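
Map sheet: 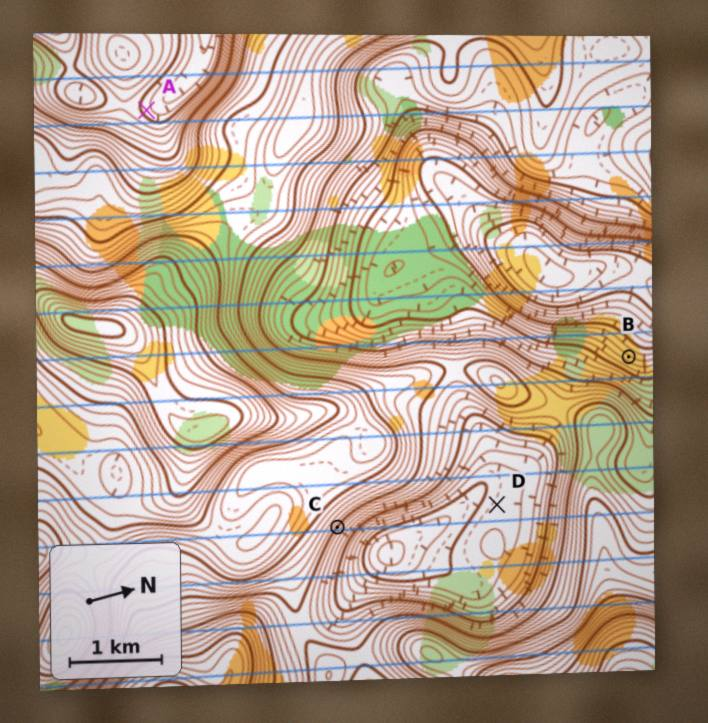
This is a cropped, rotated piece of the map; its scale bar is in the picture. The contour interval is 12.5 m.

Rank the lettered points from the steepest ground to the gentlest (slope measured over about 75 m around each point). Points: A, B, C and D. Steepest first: C B A D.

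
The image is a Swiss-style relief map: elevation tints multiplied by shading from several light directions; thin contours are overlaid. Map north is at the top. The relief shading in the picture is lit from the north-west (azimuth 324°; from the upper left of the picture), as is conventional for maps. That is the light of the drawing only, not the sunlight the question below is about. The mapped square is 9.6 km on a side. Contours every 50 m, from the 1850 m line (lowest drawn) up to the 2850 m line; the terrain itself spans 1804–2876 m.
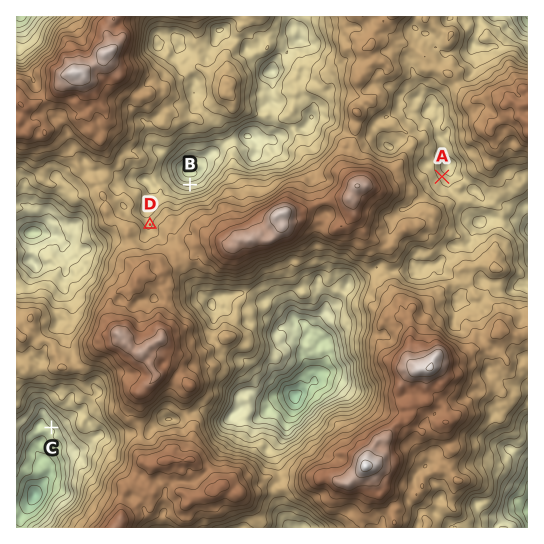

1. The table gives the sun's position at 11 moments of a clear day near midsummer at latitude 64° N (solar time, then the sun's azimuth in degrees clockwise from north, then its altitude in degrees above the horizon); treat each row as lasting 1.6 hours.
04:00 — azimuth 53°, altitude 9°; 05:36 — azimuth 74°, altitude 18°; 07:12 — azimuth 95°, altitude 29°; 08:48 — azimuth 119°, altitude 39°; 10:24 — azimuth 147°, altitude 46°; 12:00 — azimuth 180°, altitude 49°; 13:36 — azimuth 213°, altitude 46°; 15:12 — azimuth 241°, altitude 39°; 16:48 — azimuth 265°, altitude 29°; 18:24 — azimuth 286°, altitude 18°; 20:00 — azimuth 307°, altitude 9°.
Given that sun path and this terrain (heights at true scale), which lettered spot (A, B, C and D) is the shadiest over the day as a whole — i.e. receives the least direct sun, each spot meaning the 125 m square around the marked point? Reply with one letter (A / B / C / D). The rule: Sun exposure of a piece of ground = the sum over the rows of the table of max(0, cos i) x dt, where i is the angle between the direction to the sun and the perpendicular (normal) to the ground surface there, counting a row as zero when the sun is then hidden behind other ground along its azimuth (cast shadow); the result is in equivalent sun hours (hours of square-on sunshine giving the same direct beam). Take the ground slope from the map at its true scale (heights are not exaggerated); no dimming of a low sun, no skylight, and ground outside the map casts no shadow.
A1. B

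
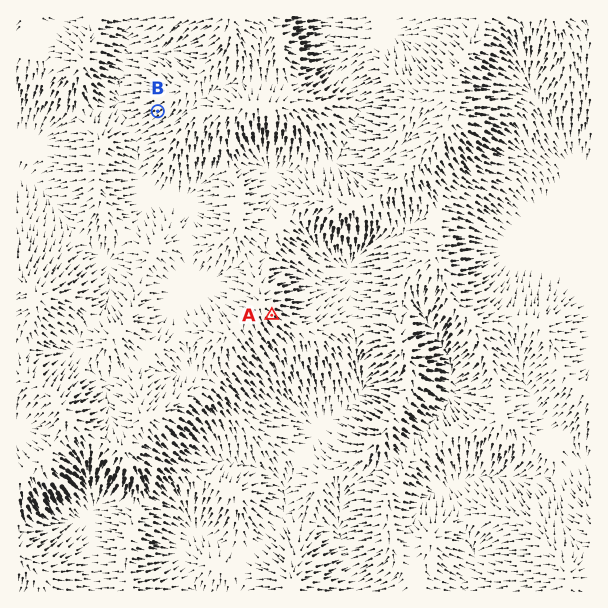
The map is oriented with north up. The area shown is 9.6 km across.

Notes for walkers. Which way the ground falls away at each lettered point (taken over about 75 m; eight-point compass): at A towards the SE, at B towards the SW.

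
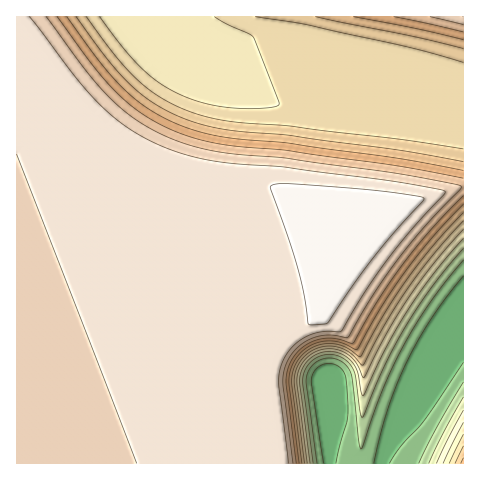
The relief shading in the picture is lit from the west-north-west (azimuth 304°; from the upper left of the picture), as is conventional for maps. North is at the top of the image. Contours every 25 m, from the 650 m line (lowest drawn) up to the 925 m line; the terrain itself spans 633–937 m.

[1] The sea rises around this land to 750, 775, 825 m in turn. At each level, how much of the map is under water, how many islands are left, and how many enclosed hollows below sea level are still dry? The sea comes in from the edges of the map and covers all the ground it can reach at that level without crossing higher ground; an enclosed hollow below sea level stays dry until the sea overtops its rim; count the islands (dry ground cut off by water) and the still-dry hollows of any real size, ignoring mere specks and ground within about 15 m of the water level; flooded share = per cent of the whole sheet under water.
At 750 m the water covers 17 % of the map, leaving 0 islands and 0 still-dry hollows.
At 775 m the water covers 29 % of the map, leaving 0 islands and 0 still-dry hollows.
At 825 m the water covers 36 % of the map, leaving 0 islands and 0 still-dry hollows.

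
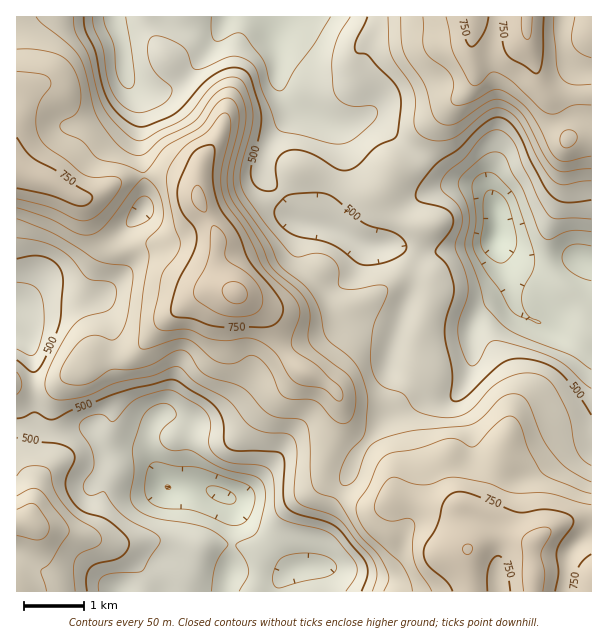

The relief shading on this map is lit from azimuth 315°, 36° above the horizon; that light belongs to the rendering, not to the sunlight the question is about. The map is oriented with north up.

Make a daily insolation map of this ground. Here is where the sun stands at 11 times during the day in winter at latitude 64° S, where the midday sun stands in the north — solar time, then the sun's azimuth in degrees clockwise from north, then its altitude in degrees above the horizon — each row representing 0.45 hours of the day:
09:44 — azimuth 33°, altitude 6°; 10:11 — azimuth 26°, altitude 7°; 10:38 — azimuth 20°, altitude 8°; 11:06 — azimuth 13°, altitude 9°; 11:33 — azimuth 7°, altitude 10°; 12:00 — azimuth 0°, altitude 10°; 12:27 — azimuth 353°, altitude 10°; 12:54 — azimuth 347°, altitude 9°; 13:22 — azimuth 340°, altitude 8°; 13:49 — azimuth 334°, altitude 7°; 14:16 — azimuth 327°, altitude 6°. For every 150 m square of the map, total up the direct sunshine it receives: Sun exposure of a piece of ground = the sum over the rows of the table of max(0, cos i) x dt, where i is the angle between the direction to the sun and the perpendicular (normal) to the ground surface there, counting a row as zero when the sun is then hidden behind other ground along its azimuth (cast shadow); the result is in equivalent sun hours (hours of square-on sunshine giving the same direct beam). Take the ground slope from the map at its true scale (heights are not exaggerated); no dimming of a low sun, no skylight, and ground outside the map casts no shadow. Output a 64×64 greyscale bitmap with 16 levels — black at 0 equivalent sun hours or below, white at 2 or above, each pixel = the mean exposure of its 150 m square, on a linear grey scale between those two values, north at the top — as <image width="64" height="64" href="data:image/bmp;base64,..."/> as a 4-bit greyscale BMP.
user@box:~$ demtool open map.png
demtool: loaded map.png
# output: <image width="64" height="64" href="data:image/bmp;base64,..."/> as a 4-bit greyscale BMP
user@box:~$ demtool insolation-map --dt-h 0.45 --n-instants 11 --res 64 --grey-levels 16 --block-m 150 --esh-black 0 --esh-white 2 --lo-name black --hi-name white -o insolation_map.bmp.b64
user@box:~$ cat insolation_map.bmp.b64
<image width="64" height="64" href="data:image/bmp;base64,Qk12CAAAAAAAAHYAAAAoAAAAQAAAAEAAAAABAAQAAAAAAAAIAAATCwAAEwsAABAAAAAAAAAAAAAAABEREQAiIiIAMzMzAERERABVVVUAZmZmAHd3dwCIiIgAmZmZAKqqqgC7u7sAzMzMAN3d3QDu7u4A////AHdmVWZkESRURFVFVndmVnd3dmZ3iGUyIjRVVVRVREVVh2VWZTAAE1VVVURWd2VVZ3dmZVVVQyERI0VVRFVURWWHVVZTEAATVmZlRERVVENERDIjMiIiIRIzREREZ2Znd2QzRDIAABJFZlVDMzREMhEQAAARESMzMzRDM0VmZmeaIRIzIQEiMzRVVUQzNFVCEQAAAAABJFZlVVQyNFVERZsAASIiJFZlVVVnd2Z3ZTMhAAAAAAEkeIdndlRFZTIiSAEjNFaIiZmZiZq7qqqFMhAAAAABIzR4iIiYdmiZdCEURWZ4rMu7vMzMzMy6qYYxAAAAARI0RFZ3iIdmeau5dDSYiaze3Lu83e3LuodndkEAAAASNEM0RGZlVVZ4mru5h7qavMy6mZmqqqmGQgFGUhAAATZ2RERFZlVXiaqqu8zL3LqqmIdlVWZmZUIAAARVQyEkaalmVmiZmau8zMzMzN68uYdmZUMzNDMzIAAAAVVVQ0V5qYd3iJrMzLqqvMzM3omXVDNFVDMiEAAAAAAANmVUVWeIiIh3iby6h2Z4m7zMiZhTI0ZmQyEAAAAAAAAlZlVUVniZiHd3iZh1VFaJq7uKqoVEVmZTEAAAAAAAABNmVVRFaJqZiHdnd2VVZ4mZmZmpmHdlRDIQAAAREAAAAUVVVERoq7qpmHd3ZlZ4mYh3iIiJmFMyIhERIiRDIRAAFFVUM0eru6u6qYiHZniIdmZ2ZmZSEiIQASIRE1UyEAACRUMiNpq7vM3cqZh3d3dmZlVDMQAAEQAAAAABJDMhAAE0MhJGeJq83/7KqpiHdmZ3MzIQAAAAAAAAAAACMiEAABIhE0VWeKvN7suqqYdmZ3cTIQAAAAAAAAAAAAEiIhEAABEkVVVniZmsuqqph2Z3iBIhAAAAAAAAAAAAABEjMhAAE0VWd3dmVXmrqqqHZ3iZNEMQAAAAAAAAAAAAASMyEAAmd3ial2VEV6u7uph3iat4hkMiEAAAAAAAAAABIiIQE2mpiKqHVVVXm7y7qZmru7updlRDEAAAAAAAAAARETR5rLqIh3ZVZmeKq7u7zNy67LqYZlVDEAAAAAAAAAASabzLuXZWZmZmd4iZvN7/7Kjamql2ZmZSEAAAAAAAABR6vLqYdUVmZmZ3d4m87//rdpd5qph3d3UgAAAAAAAAE1eJmYdlRGZVZnd3ib3//bhlVWiaqZiHdjEAAAAAAAASNFZ3d2VEVlVWZmeKzu25dlVEVnmqqph2UgAAAAAAABIzRWdmVURWZVVVV5rLqGZVVkRFZ4mqmHZlMQAAAAABIzRWdlVERFZlVDNGiZhlVVVmNERWZ4iHZmdlMREAABNFZ4iGZURERWZUMzV4hlVURWciNFVVVmZmZ3dTIiIjRXmruYd3ZUQ0ZmVDRXd2VVREZxESNFQzNWZmZ3ZVVneJrO64ZomYdURWZlVWdmVlVFZ4ERERIhESVmZ3iHeJu7zv/ZVFeaqXZWZmZnd3ZlVVeJkAAAABAAAld4iIiJrN3v/adUVomqqHd3Z4iHdmVVaJhwAAAAAAABNnmZh3eau7u5h3iJmrupd3iImIdmZURFMzAAAAABEiIkZ4iHZWeJmYiJq8uqmZl1VniHZlRFQyEAEAAAAAEkZlVVVndlVoq6qrzdyoZUVUMiNFRDMzMyAAAAAAAAACRomHVDRVZ5rMu7zMuWMhESIhESIiIRIiEAAAAAAAAAEkaal0IjaKzNy6mHdUMhERI0QzMiEQERIgAAAAAAAAABI1eGQhJZzdyoZEMzIiIzRXiIh1MgABEiEAAAAAAAABESI1QyI2rN2nUzMzMzMzNFebzLdBAAESIQAAAAAAJDIREAI0RFebuoZUREMzRERERXm7pzAAABERAAAAACR5l0IQATVmd4iYd2VDM0RVZVRERWdiAAAAEREAABI0abzLlkISR4d3ZmZmVDMzRWd2ZUMyIgAAAAAREAAAVomru8zLqGVomHVURVVUREVnd3dlVEIQAAAAAAEQAAB5q7upms3cqYiYdUMzRFZmd4iIh3Z3UxAAAAAAARAAAImruph4q8zLqZqWQzM1aJqqqpmYiYdTEAAAAAABEQAAeJqph3eavMzczclTMzV6vMy6qZmphTEAAAAAAAEiIiF3iJh3eJq83v///HQzNXq8u6mImZhjIQAAAAAAASRmVHZmZmZ5rM3f///slUREaaqph2Z4h2QyEAAAAAABJGd2dlQzRorN3c3v7tuoZVV4iHZURFZmZlQhAAAAAAETRmV2QyI1es3Lu7zMy7qHd4h2VDMzNEVWZTIQAAAAARIzM2ZDIjWKvLmIiavM3bmZl2VEMzMzNEVURUEAAAABI0QzZVREVomph2ZWis3uypmXZVVUQzIjMzNWVBAAABI1ZmZmZWZ3iZh1QzRpzv/aiIdmZlVEMiIiI0VDIQABI0Z4iHd3eIiId2QyI0e9//yXd3dmZUMzIhESMyIjIREjRnd3mZmZmYdmVDM0V5zv/rh3d3ZlREQyESIhEjMyERJGZUOqq7u6h2VURWZ2eszMuXd3d3ZURDMjMyIiMzMhEkVUMqqru7uodlRXiYdnmqmYd3d3d2VVREREREMzNEMjVVQziZmqqqmGRWiZh2aJmHdmZ3d4h1VVVVVlRENFVERWZUR4iId4iHZEaIdmVXiYdlVnd4mZdVVVVVREREVVVVVmZWd3ZlZmZURWZURFaIh1VWZneJmGVVVVRERFVVVVVWZl"/>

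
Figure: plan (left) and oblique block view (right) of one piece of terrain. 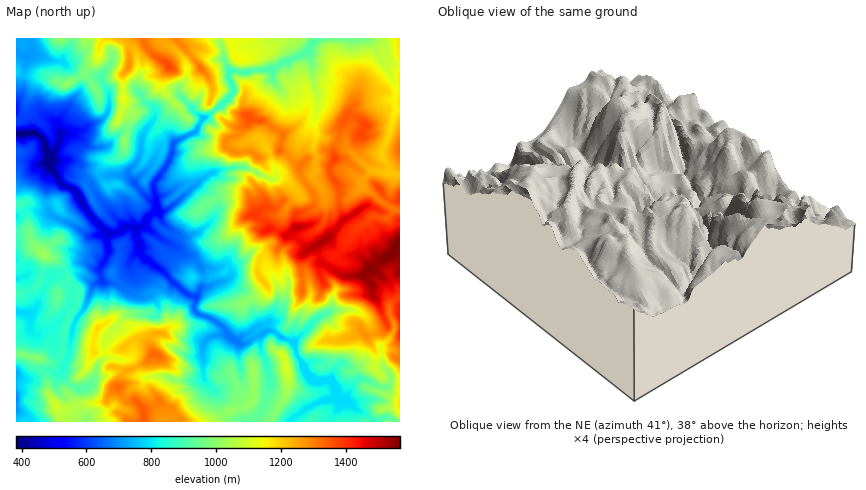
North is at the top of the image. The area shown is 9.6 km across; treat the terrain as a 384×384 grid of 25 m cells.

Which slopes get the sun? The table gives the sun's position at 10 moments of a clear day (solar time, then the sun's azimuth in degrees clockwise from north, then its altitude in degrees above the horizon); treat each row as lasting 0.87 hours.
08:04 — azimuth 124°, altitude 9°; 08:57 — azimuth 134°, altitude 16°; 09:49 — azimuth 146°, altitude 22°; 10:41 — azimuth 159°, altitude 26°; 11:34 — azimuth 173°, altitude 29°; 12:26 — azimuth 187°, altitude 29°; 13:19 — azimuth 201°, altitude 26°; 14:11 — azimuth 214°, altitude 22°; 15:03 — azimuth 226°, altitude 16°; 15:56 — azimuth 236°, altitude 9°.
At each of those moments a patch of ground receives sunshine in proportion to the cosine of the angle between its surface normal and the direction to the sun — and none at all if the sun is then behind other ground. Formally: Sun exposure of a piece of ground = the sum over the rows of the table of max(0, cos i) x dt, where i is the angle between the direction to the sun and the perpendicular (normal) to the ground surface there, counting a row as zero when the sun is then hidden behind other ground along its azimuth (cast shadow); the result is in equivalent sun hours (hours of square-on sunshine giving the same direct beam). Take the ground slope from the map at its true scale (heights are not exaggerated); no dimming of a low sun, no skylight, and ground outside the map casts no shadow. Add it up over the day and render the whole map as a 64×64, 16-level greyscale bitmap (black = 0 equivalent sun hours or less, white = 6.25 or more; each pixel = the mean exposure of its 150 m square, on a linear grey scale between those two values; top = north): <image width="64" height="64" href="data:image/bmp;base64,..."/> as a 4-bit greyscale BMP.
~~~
<image width="64" height="64" href="data:image/bmp;base64,Qk12CAAAAAAAAHYAAAAoAAAAQAAAAEAAAAABAAQAAAAAAAAIAAATCwAAEwsAABAAAAAAAAAAAAAAABEREQAiIiIAMzMzAERERABVVVUAZmZmAHd3dwCIiIgAmZmZAKqqqgC7u7sAzMzMAN3d3QDu7u4A////AFWJq5iImYiryVV4eIiGQzRWeYiHZnmpZVaHVFVTKJJNSKu7qIiKp2d0NoeIiHQiIiNpu7p2abumM1dkRDOK79yKqHiWV4vN20iqhWmWVDMzMzNXipZnvLp0I1ZVeYU0eGdnmDIkQzR6ynhDR1MUVDMzNGZohmWbu8uWV3iYZDZ2hXiWEnIAAVm5UiJTIhElQzNWZ2eGZnqrmJqXiKzNx0aYZDIjI0Q0Z5mEIzESVkIzR2ZmZ3ZXiadDRWeaeoQSR2VVVDE6yWUyM1VRAiABNENpmHR4d2eZdDRVeaqCFrtnaJhjREa7h3MUVVdkV6ypdWZ4ZGh1aJlkV6uZvLrNtmiqund2ZkmXm5Z7zv//qKhkNFZTZ3R5l1VqvMh2nLtkq9zMyodWd5dTIQJ7zdqIQ0M1VDR1VHh2VXRXqVipd4rt7bl0R1Rnm4M1ZVaql1I0RFQxEjIkmpQ2u7vN3Lyru7hTABRWVmd4ecyodmUhFYhkVCAREjW3NEbv////zNyINRERNWZVZ3ZURYh2MiR4VVREIRAANVABM4z///7t2VebZEVWZlVWaGVCR3VGm4VmZiESNEISEAJCIliIm8y52lp1V2VnVFRohUMyRGmmapiZhkaZZlIAR3MSIyJGiWi9lnZoh2ZlVFe5ZmQyEBWpmqqEWry3ZVeamDIiEkZ2RYuGVmeIhmVFQkqlMhAAACREQhW7vMuYdlqZdCEWd2M3mUk0ZnmXVjNRAVUQAAAABDABe9uszNuqecm4USIhEVm3aYmGV6hnUiAAASEAAAABQlzdzLqr7cmY7K3JZDJIzLd3uph3mXZiIAAAAAAAAAAkE0ZmeKzO25afzf68//7tp3WpiXd4d2MgAAAAAAAAAAEQABEjWb3bqJzI3Lvv/9uJt3eJhmVnYyAAAAABIiERNjISESJIrLmXiYicxjRniIm6RViFRGdCIAABEiIzUxSIZDIiNpq6aJdneqyay7qYiqpEVnZVhRNTJWQzREQziZmYh2RFiqVZd4eKpq7/7ZarjJd2eHdlZ0JYdlVVMRZ1VEVnmGd5ZYlomJqa22VnioaKiYmrumRDVTNWVlQSeFQiRmZXmHZompqZq5p0MzR3eZZ6u97ZZlaHQ1d0QFqXZDR6vKioVXirnM7IhkVnd0WauYvcp1d4iGiDR4QnuXdlVpq7uZuEaKurq8p2d3h1RleZqZdFVWeYeGRneFZ4dVaKu7u7mbhHmrdVnLmYVERlM2h4hDWbqWRFRWeGV5ZFiZqqqsy4rtln3Jc0m6h2VUNFaIdSEUZlVCAiElR5U3qYdjRorcur/9u7lUMmmHZVVGU0h2QRESM4qEQxFEIpp3m5ZUV67Lys2UeqhCJJh2VlVCI1QzIAFIhCfMhmdJlIzM3HRFfOplRDE2eaUyaphkZSI0M0QyRoYya4bMzYQ1vM3Mt1VmvslTMjEAJkM4u6dCJFhUVmm3QiSpaam6thNHmZqqhmVGh2ZkRUIRM0FKqZqkG4iXiHUyJ4eZiaq5ekETV5mXUzRGiHdBJWMzUQF7tiWFiGZmVTJYaKqZqVV4lSI0aJh2dkRUSGEBRVVTIRIiabASMhEkRHd6yqumWHVHUiMjZ3dmNUIyRVd2Z3ZCECeEUQAhEAAnlpu72lWmipV2MTZmdmM0ITJFiVV4h2U0iVMjESEQA5p3qGh0SKdomXdzMkMiEmAQAlenRpqGd3hzMyQyMhE4dnmVQjaXelR5uplCAkRWIAIkepVnmEVnhREjRmMkE2V3iZmqmKt4pVibqpVERDACiXeJiHaHVnmGRVaGZzJENERWi93deKeYRYq6vMyVM52nqqiJeHiZl1eZeKeKt1RlZ5qpm+7GiXlVebzd7v/+zKrblViFV6l1iWVpqJmWdpuXUyElrKd5iGRFm83v7d6USMt0QkiGREiXZniUR3WHRmUyIjWah3iHZphVZ4p0RDRXZmVVRVRWiqqZZnADRYlEQ0esp4h3aJhlJEMkZ4h2VndYdlVUJHiKu7l1UAAXpmM2ZWraVohXmZxyAEdjWKqImYiHVVR4eYiImnVKl5yHiYdmd76XqnWazdxTiCFYrMurhGh1R3iJdXh2ZV3eyGa7uphTbNq8tmu8vJUgOmV6zsYhFHZFRHmXd3eGVpmHi6mZrLY1qrzKaru6UyODF4l0RDIyR1VER4hTNGZGiHmpmJq72ERpiKmIu6MXphBFQ0QiQzRGZUREZTNFZ0iZmrupmrumVop0N6mrY1jLIAAwATNERVVlVURHdVVWeYq73tyqqaZXmHaN3rQX2WiCE1QjNDNFVlVmVEVnd3Zrm83O/tmqlVZkNHzshnu6eJgiRlMzM1VmRnZmVWd4mGuqzO7v7apTiIh5qbqImquodBRkVSIWZWVHd2ZVZ2Zla7vMqmWtxke8usrcve7Iq8lSFkE2QVdVVUdmZmZmZURrmIhSEBinZ3nN65q+/+q9tmQjAANURUVURWd3ZVVVRXdUQxIQFXvKUzq8l5rKd3tkZDIxABQiJUREZmVERERHVFQhESRla9t0Voq8ymVopCIkje/+2nIjM0d2VEMzRGV1ZVVpmJh3qWZmeLyUJGpzWHV5eIrNy4ICRmVDIiNFZ6eHebzKmoaGaIZ5tyI1mViZl3Zmd3mrzJVmZUMyNEdniHeKvOyZp3mst5qERWmWdlQ2dmd3domquFRDMyIhRVh3d4mqupiHWt2omXZ4mWVTRod3iId2Z4iZdBABMzNWmH"/>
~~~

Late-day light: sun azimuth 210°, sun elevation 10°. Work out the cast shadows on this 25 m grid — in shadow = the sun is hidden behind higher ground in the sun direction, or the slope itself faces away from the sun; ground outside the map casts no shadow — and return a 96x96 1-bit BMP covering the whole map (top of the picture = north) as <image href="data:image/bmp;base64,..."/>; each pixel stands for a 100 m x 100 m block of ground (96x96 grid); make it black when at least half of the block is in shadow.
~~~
<image width="96" height="96" href="data:image/bmp;base64,Qk2+BAAAAAAAAD4AAAAoAAAAYAAAAGAAAAABAAEAAAAAAIAEAAATCwAAEwsAAAIAAAAAAAAA////AAAAAAAAAAAAAD/AAEAAAY4AAAAYAH/gAAAB74wAAAB4AP/gAABw/wAAAABggf/0AAB8OBAAPAABx//8AAAfAHgAffgDz//4AAAPAHgAf/gH3//4AAAAAAAA//gP///4DADgABwF//gH///4DAH6APwA//hz///wjgf+A+AA/BP////xjgf4A4AB/AH////xjwfgAAwA/AB+f//xjw/AABwAfAA4Af/zjw/AIDgAHAP8Af/3nw/QABABzAP8Af//vh/AAAAfxAD8D////h+AAAP/6AwAH////j8AACL/yAwAP////v8AADD/zAwgf////v8AAGB/7A4gf//////AAAB/7AYcH//////7gAA/5AAP///////7wYAfxgAH////P///wYAIBgwH///8A+f/g4bgAg4////4AKAvh47gAI/////wAAAH/wxAAN/////AAAAD/wwAAP////8AAAAB/BwAAN/////gAAAAABwAAN//////AAAAAAgAAP//////wAAAADAAGO//////wICAcCAAOP//////gYDAAADAOf//////AYDDAGDAE///////A5CGAEAAB//////2B5AEAAwAB/3////wBwAA/BgAB/z////wBgAB/AAAD/5////wAAAD+IAAH/5////wAAAHAYAA//8///+AAAAAAwAB//8f//8AAAAAAzAD//8P//wAAAAAAHAHy/8P//gAAADAAHAPz//P//AAAADwACAP/////+YAAAB4AAYP/////gAAACA+AA+f/////gAAAPAfAJ+f//5//AAAAfePAD8///zA/AAAA///AH4f//GAeAAAA/P94D8f//AAPgAAAHP/cA8f/+QAEeAAAD/+fD8H/+gA4OAAAZ/+f/z//+gB4HgAEd/+f/j///AD4DuAM//+P/z//+AHYB+AN/++H+3//+AOYA4Af/w8D9///6A+YAef//x4Z////wP8KAH/3/zg4/9//wH4AAD4P/Dh4f9//gA4AAB///AB4f9//gAAAAAH/eAAxz4//gAAAAAAQYAADx4f/gAAAAAAAAAAHHwH/B8AAAAADgbg+PAH8D8EAgAAHw7h8ADn8H8OAgAH/jxh4AD/+IcOAkAD/jh24AD/+wAeAn+AHAA8AAD+fgAfAD8MAAAwAAB+fAAPAB48ABAgAHgYcAAGAAbwAHggADgAwAAAAAPmAPwgAPABgAAAAA/OB/4AAfwAAAAAABycH/8AA/wAAAAAADx9//8AB/wAAAAHwHw///8AA/gAAAADwPgff/8gA/4AAAYPgeBOf/8wB/4AAAYfAeAPP/8wAvwAAA8fAcAHf/5wAH4AAA4eAYB/f/5gAA4AAB4OAAB+f/5gAB4APhwEAAB+//zgAJ4AfgwAAAD///zgAf5B/wAAAEH///zgA/zP/wAAAeP+//7gB/3H/wAEA+f8D//gL/xj/AAMB+f8Af/gf/wBiAIMH8/4AH/g//gAAAcMP9/4AD/g//gAAAIAf7H4AAHB//gAAAAAf3/4AADv//gAAAAAfH/4AAAP/+A="/>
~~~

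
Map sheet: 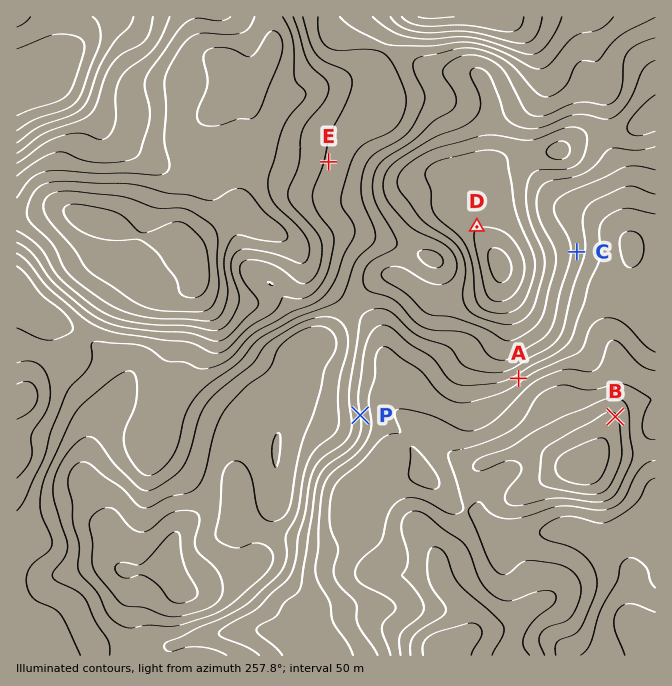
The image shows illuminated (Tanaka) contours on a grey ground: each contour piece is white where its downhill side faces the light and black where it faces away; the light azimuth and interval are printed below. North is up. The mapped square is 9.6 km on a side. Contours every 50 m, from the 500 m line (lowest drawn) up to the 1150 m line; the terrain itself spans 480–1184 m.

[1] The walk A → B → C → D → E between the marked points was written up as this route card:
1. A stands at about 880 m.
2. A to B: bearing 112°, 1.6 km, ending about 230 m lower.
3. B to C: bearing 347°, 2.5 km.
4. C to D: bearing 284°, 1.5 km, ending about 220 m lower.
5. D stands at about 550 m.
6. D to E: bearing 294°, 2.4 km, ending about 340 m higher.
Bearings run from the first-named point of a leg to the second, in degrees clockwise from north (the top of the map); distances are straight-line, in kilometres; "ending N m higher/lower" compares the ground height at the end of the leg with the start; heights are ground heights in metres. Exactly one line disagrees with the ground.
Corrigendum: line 2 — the sense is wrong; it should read higher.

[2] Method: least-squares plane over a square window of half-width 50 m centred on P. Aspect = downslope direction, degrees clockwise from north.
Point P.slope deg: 20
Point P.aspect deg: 260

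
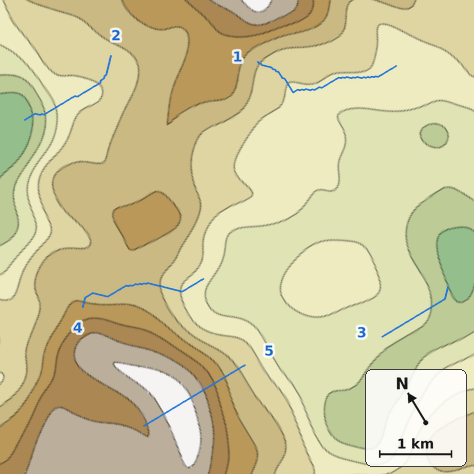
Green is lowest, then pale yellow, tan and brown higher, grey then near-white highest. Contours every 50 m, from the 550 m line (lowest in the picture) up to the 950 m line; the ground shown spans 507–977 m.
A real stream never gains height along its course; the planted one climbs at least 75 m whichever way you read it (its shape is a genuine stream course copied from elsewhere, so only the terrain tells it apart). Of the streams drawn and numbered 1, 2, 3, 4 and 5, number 5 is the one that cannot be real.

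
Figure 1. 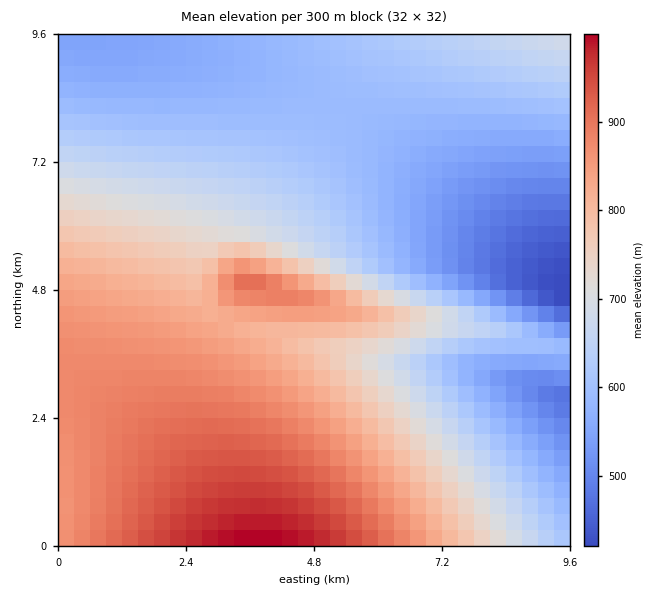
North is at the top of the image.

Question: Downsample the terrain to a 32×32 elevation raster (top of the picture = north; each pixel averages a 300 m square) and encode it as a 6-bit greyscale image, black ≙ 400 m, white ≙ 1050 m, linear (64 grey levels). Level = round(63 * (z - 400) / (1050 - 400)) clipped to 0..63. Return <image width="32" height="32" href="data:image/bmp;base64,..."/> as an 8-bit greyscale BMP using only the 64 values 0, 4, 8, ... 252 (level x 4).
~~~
<image width="32" height="32" href="data:image/bmp;base64,Qk02CAAAAAAAADYEAAAoAAAAIAAAACAAAAABAAgAAAAAAAAEAAATCwAAEwsAAAABAAAAAAAAAAAAAAEBAQACAgIAAwMDAAQEBAAFBQUABgYGAAcHBwAICAgACQkJAAoKCgALCwsADAwMAA0NDQAODg4ADw8PABAQEAAREREAEhISABMTEwAUFBQAFRUVABYWFgAXFxcAGBgYABkZGQAaGhoAGxsbABwcHAAdHR0AHh4eAB8fHwAgICAAISEhACIiIgAjIyMAJCQkACUlJQAmJiYAJycnACgoKAApKSkAKioqACsrKwAsLCwALS0tAC4uLgAvLy8AMDAwADExMQAyMjIAMzMzADQ0NAA1NTUANjY2ADc3NwA4ODgAOTk5ADo6OgA7OzsAPDw8AD09PQA+Pj4APz8/AEBAQABBQUEAQkJCAENDQwBEREQARUVFAEZGRgBHR0cASEhIAElJSQBKSkoAS0tLAExMTABNTU0ATk5OAE9PTwBQUFAAUVFRAFJSUgBTU1MAVFRUAFVVVQBWVlYAV1dXAFhYWABZWVkAWlpaAFtbWwBcXFwAXV1dAF5eXgBfX18AYGBgAGFhYQBiYmIAY2NjAGRkZABlZWUAZmZmAGdnZwBoaGgAaWlpAGpqagBra2sAbGxsAG1tbQBubm4Ab29vAHBwcABxcXEAcnJyAHNzcwB0dHQAdXV1AHZ2dgB3d3cAeHh4AHl5eQB6enoAe3t7AHx8fAB9fX0Afn5+AH9/fwCAgIAAgYGBAIKCggCDg4MAhISEAIWFhQCGhoYAh4eHAIiIiACJiYkAioqKAIuLiwCMjIwAjY2NAI6OjgCPj48AkJCQAJGRkQCSkpIAk5OTAJSUlACVlZUAlpaWAJeXlwCYmJgAmZmZAJqamgCbm5sAnJycAJ2dnQCenp4An5+fAKCgoAChoaEAoqKiAKOjowCkpKQApaWlAKampgCnp6cAqKioAKmpqQCqqqoAq6urAKysrACtra0Arq6uAK+vrwCwsLAAsbGxALKysgCzs7MAtLS0ALW1tQC2trYAt7e3ALi4uAC5ubkAurq6ALu7uwC8vLwAvb29AL6+vgC/v78AwMDAAMHBwQDCwsIAw8PDAMTExADFxcUAxsbGAMfHxwDIyMgAycnJAMrKygDLy8sAzMzMAM3NzQDOzs4Az8/PANDQ0ADR0dEA0tLSANPT0wDU1NQA1dXVANbW1gDX19cA2NjYANnZ2QDa2toA29vbANzc3ADd3d0A3t7eAN/f3wDg4OAA4eHhAOLi4gDj4+MA5OTkAOXl5QDm5uYA5+fnAOjo6ADp6ekA6urqAOvr6wDs7OwA7e3tAO7u7gDv7+8A8PDwAPHx8QDy8vIA8/PzAPT09AD19fUA9vb2APf39wD4+PgA+fn5APr6+gD7+/sA/Pz8AP39/QD+/v4A////ALS8wMjM1Njc4OTk6Ojo6OTg3NTMxLywqJyQiHxwaFxUtLjAxMzQ1Njc4ODk5OTg4NzU0MjAtKygmIyAdGxgWFC0uMDEyMzQ1Njc3ODg4NzY1NDIwLiwpJyQhHxwZFxQSLS4vMDIzNDU1NjY2NjY2NTQyMC4sKiclIh8dGhcVExEtLi8wMTIzNDQ1NTU1NTQzMjAvLSooJSMgHRsYFhMRDy0uLzAxMjIzNDQ0NDQzMzIwLy0rKCYjIR4bGRYUEQ8NLi4vMDExMjIzMzMzMjIxMC4tKykmJCEfHBkXFBIPDQwuLi8wMDExMTIyMjExMC8uLSspJyQiHxwaFxUSEA4MCi4uLy8wMDAxMTEwMC8vLiwrKSclIiAdGhgVExAODAoILi4vLy8wMDAwLy8vLi0sKiknJSMgHhsYFhMRDgwKCAcuLi8vLy8vLy8uLi0sKyopJyUjIB4bGRYUEQ8NCwoKCy4uLi4uLi4uLS0sLCsqKCclIyEfHBoYFRMREA8PDw8PLi4uLS0tLS0sLCsqKSgnJSQjIiAfHRsZFxUUFBMTExItLS0tLCwsKysqKSkoJycnJyYmJSMhHx0bGhgXFRIQDS0sLCwrKyoqKSkpKisrKysrKyooJiMhHhwZFhIPDAkHLCsrKiopKSgoKSwuLy8vLy0qJyMgHRoXFRIPDAkGBAIqKikpKCgnJyYoLTExLy0qJiMfHBkWExEODAkHBQQDAikoJycmJiUlJCYqLSsoJSIfHBkWExEPDQsJCAYFBAMDJyYmJSQkIyMiIiQlIyEeHBoYFhQSEQ8NCwkIBwUFBAMlJCMjIiIhISAfHx4dHBsZGBcVExIQDg0LCggHBgYFBSIiISEgIB8eHh0dHBsaGRgXFhQTERAODQwKCQgHBwYGIB8fHh4dHRwcGxsaGRkYFxYVFBIREA8NDAsKCQkICAgdHRwcGxsbGhoZGRgYFxcWFRQTEhEQDw4NDAsLCgoKChsbGhoZGRkYGBgXFxYWFRUUExMSERAPDw4NDQwMCwsLGRgYFxcXFxYWFhYVFRUUFBMTEhIRERAPDw4ODg0NDQ4WFhYVFRUVFRQUFBQUFBMTExMSEhERERAQEA8PDw8PEBQUFBMTExMTExMTExMTExMTEhISEhIRERERERERERESExISEhISEhISEhISEhISEhISEhISEhISEhITExMTExQRERAQEBAQEBEREREREhISEhMTExMTExMUFBQUFRUVFhAPDw8PDxAQEBAQEREREhISExMTFBQUFRUVFhYWFxcYDw8PDw8PDw8QEBARERESEhMTFBQUFRUWFhcXGBgZGRoODg4ODg8PDw8QEBEREhITExQUFRUWFhcXGBgZGhobGw="/>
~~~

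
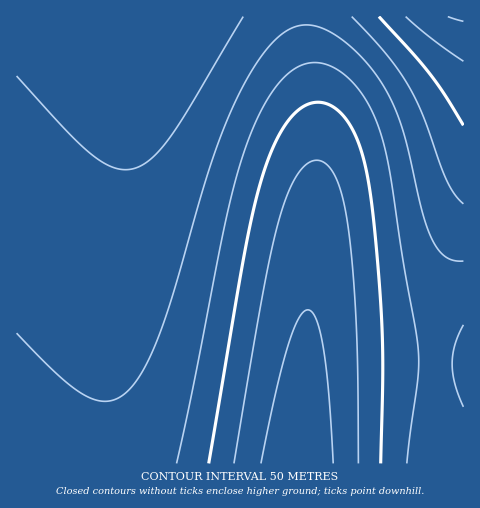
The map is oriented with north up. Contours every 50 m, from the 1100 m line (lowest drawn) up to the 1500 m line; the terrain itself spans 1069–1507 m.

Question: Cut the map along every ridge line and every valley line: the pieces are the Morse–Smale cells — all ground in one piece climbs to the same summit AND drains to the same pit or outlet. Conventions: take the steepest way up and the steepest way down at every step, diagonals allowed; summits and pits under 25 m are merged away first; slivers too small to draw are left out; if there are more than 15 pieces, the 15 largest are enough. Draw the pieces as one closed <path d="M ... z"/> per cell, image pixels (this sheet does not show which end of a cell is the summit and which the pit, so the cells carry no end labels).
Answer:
<path d="M304 16l-288 1 1 447 280 0 1-2 19-287 0-58z"/><path d="M463 16l-159 1 2 32 11 68 0 58-13 186 1 15 8-9 17-3 134-1z"/><path d="M462 362l-113 0-28 3-10 3-6 6-2 8-6 81 166 1 1-100z"/>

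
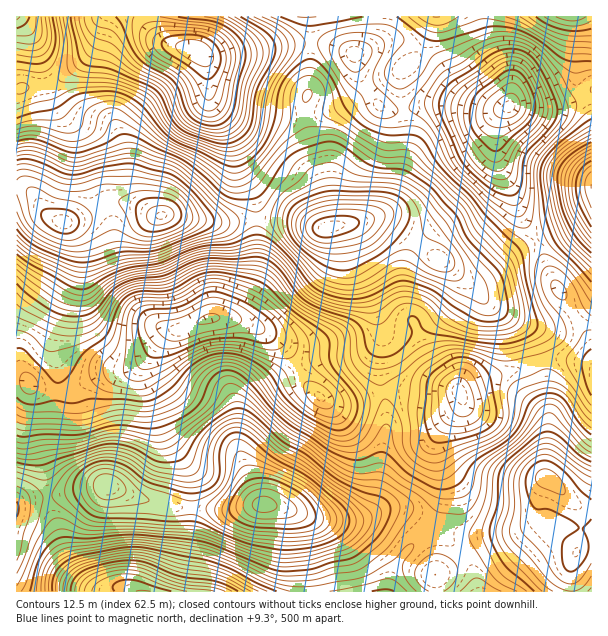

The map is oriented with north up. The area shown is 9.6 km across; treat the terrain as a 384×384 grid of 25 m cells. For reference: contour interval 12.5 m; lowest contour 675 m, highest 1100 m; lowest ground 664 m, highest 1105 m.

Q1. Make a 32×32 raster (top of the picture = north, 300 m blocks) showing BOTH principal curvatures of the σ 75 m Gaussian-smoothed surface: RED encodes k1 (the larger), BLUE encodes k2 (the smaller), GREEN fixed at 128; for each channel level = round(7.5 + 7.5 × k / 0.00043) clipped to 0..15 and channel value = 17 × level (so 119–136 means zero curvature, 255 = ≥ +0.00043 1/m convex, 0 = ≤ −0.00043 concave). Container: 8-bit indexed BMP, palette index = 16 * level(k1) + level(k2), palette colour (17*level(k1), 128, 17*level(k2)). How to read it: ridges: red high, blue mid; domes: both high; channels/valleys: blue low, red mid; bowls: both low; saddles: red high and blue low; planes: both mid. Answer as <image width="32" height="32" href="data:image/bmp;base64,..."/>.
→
<image width="32" height="32" href="data:image/bmp;base64,Qk02CAAAAAAAADYEAAAoAAAAIAAAACAAAAABAAgAAAAAAAAEAAATCwAAEwsAAAABAAAAAAAAAIAAABGAAAAigAAAM4AAAESAAABVgAAAZoAAAHeAAACIgAAAmYAAAKqAAAC7gAAAzIAAAN2AAADugAAA/4AAAACAEQARgBEAIoARADOAEQBEgBEAVYARAGaAEQB3gBEAiIARAJmAEQCqgBEAu4ARAMyAEQDdgBEA7oARAP+AEQAAgCIAEYAiACKAIgAzgCIARIAiAFWAIgBmgCIAd4AiAIiAIgCZgCIAqoAiALuAIgDMgCIA3YAiAO6AIgD/gCIAAIAzABGAMwAigDMAM4AzAESAMwBVgDMAZoAzAHeAMwCIgDMAmYAzAKqAMwC7gDMAzIAzAN2AMwDugDMA/4AzAACARAARgEQAIoBEADOARABEgEQAVYBEAGaARAB3gEQAiIBEAJmARACqgEQAu4BEAMyARADdgEQA7oBEAP+ARAAAgFUAEYBVACKAVQAzgFUARIBVAFWAVQBmgFUAd4BVAIiAVQCZgFUAqoBVALuAVQDMgFUA3YBVAO6AVQD/gFUAAIBmABGAZgAigGYAM4BmAESAZgBVgGYAZoBmAHeAZgCIgGYAmYBmAKqAZgC7gGYAzIBmAN2AZgDugGYA/4BmAACAdwARgHcAIoB3ADOAdwBEgHcAVYB3AGaAdwB3gHcAiIB3AJmAdwCqgHcAu4B3AMyAdwDdgHcA7oB3AP+AdwAAgIgAEYCIACKAiAAzgIgARICIAFWAiABmgIgAd4CIAIiAiACZgIgAqoCIALuAiADMgIgA3YCIAO6AiAD/gIgAAICZABGAmQAigJkAM4CZAESAmQBVgJkAZoCZAHeAmQCIgJkAmYCZAKqAmQC7gJkAzICZAN2AmQDugJkA/4CZAACAqgARgKoAIoCqADOAqgBEgKoAVYCqAGaAqgB3gKoAiICqAJmAqgCqgKoAu4CqAMyAqgDdgKoA7oCqAP+AqgAAgLsAEYC7ACKAuwAzgLsARIC7AFWAuwBmgLsAd4C7AIiAuwCZgLsAqoC7ALuAuwDMgLsA3YC7AO6AuwD/gLsAAIDMABGAzAAigMwAM4DMAESAzABVgMwAZoDMAHeAzACIgMwAmYDMAKqAzAC7gMwAzIDMAN2AzADugMwA/4DMAACA3QARgN0AIoDdADOA3QBEgN0AVYDdAGaA3QB3gN0AiIDdAJmA3QCqgN0Au4DdAMyA3QDdgN0A7oDdAP+A3QAAgO4AEYDuACKA7gAzgO4ARIDuAFWA7gBmgO4Ad4DuAIiA7gCZgO4AqoDuALuA7gDMgO4A3YDuAO6A7gD/gO4AAID/ABGA/wAigP8AM4D/AESA/wBVgP8AZoD/AHeA/wCIgP8AmYD/AKqA/wC7gP8AzID/AN2A/wDugP8A/4D/AMa0cEBAcGCRprmmhJeYt6WVhoeXlLXay7eUtbamudvJt5SRgHFQQWSnl4V1haa3lpVjpZWUo7i6ppOVl6e3ydnHpMLlx5Z0hJSFdIWntqeXqKa2lZRyhJWElJW5p5en2belotbo1+bn6Nbk+Nq5t9n5+OfXpoSFhpaktsmol4W1qZOjptrY9/f59fP3+fz4+vn45uXnxba2loN1pdeGlrjIwtTW7Pr29vjEo6Ta7Prq2bakpLi3t5SFc4WX2KfXtrayxff9/NiDhHFhc+TWuKiXdGKUt4aGg6Wkxtjr++jFc5XExdrZt4KDkqW49tWVl5eTkpTVhVNzptXV1+r6p3Rzl4VypcalgoS1x+v7yIWWl3GBteaWdJKUdVNjxfa2Y3OFhVNytJaVlYWVx/e3hnVzYGKl6KiWY1JCUWHE9sZzUoOCc5OlhnSFdHPD9cZkYVBAYrPWpqd0Y1KFtdX62XRBhKWVlHJidIWmuOn5poJwcGOG1aSltVIxZLXFpMTDg3OXp5Z0hYOCk8bq/dvFwrK0xrm4p6aUhUFhsqCBo5OEdKeVpIS1lZOAkbXGs4CQg4WFp8mpuLa0gYS0pJKTlXV1hJSlxbV0UmBwgICQYHCBgHCAxKaXtNTGybjo9ua2lJWGp8flgkBQkJBgYHBycpKjlLLCo1JRlajJ+/nFpJKjloen6PZxIHLFlFJTdYWUtsrKybeFUmSV19jZyIVRYJOVhJXW1cODpcR0MlKTc2KX2cq5qaait9j2xsq4c1BRhKWWpsjJ1dXJt2RjlbRxYpbltaaWlrPn++m2mLaykIKFucrq2LfU9vro1uT39sDS6fzZuLmWo7XGpnaHlbGgtafq+vvZpZTG+/z49vf08uL4/fr5+di1tbeolZaCoJGmqOfXp7alttbp/enGtMSjtNa4ucjo+ejHp6m3k5CQk7jJ+ti11ejHx7jJqJdygpWVk5Kjg4WnuKmop5aBgICmyOzruaSDuMi5psm4pqKStriop6allHXGpaV0Y2CQtPj4/Omoc1KDlMa1xrfGsJKVt6iouriGZLbGpnV0cKLWtrjIxKNxUnO01dWiYmFwcYPFpJS3l3V1lte4dWOCkXV0o6OUlJWnuOrIxoMwEFByprbGtKKEU2GjxKODU1EwQYGxsnOElMjY28nZxnNgYYW5ydrax5SShLa0k4NiUkBBlOa0Y6KwopW1lafWw5CBpqa56+u3gaO4ubiVpZaEQGK25pWF5sOAg7STcoGAUEGTgpLE9YNSY6e5x6W4uJRgcbXVhMj51pF0xqNQYFAwUYGRgLHSgVJik5SipZamlIJztcaG5veGUlK1oZCQg3Njg5OSw6SVhoV0dKbIl7a0tLbJucc="/>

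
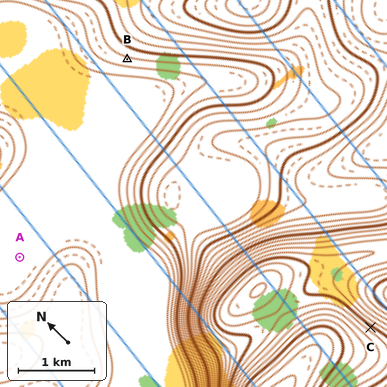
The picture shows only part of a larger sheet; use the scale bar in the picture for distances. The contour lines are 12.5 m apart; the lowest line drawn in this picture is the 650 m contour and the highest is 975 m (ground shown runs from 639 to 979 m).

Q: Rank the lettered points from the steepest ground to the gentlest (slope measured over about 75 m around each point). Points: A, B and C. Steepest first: C B A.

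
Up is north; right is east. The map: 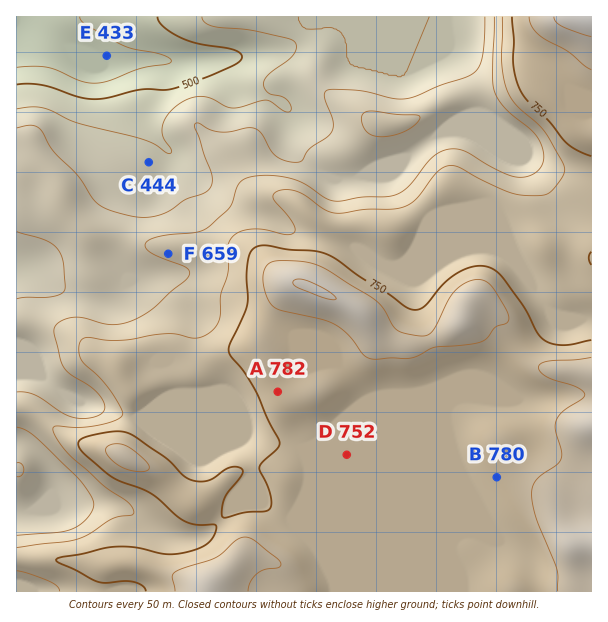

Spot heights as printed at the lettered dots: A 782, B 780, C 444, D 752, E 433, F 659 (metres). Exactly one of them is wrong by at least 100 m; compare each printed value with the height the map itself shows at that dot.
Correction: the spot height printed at C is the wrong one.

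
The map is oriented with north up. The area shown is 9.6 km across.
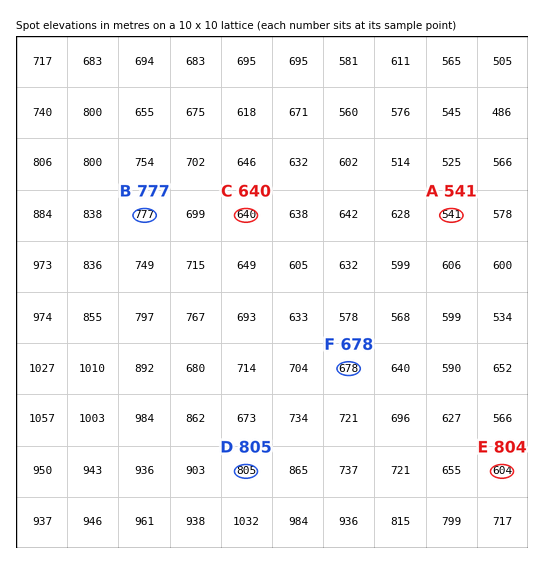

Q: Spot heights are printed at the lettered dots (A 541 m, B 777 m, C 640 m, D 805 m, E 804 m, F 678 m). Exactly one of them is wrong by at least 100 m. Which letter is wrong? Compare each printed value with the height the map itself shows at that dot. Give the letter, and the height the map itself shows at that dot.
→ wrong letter E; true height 604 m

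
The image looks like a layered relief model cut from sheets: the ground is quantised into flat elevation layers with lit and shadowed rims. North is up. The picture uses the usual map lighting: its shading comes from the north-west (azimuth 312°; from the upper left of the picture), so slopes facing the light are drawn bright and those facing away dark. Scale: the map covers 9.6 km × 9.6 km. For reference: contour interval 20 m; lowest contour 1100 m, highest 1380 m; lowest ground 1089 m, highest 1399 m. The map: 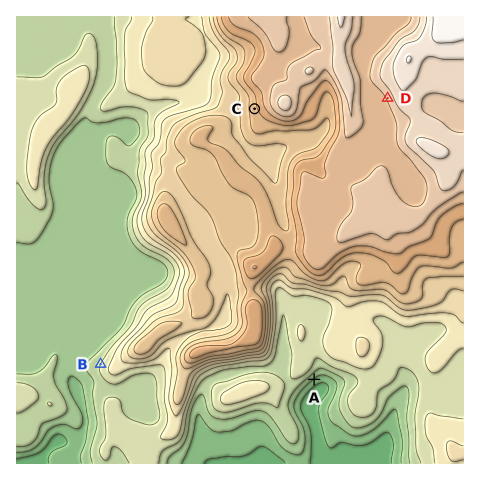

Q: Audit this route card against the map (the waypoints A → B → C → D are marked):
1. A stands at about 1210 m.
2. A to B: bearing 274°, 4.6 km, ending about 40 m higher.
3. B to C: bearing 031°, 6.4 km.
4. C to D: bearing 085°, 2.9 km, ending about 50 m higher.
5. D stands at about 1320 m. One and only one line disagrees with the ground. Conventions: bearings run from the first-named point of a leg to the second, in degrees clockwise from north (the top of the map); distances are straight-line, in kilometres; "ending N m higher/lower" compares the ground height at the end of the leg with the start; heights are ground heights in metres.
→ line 1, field height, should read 1120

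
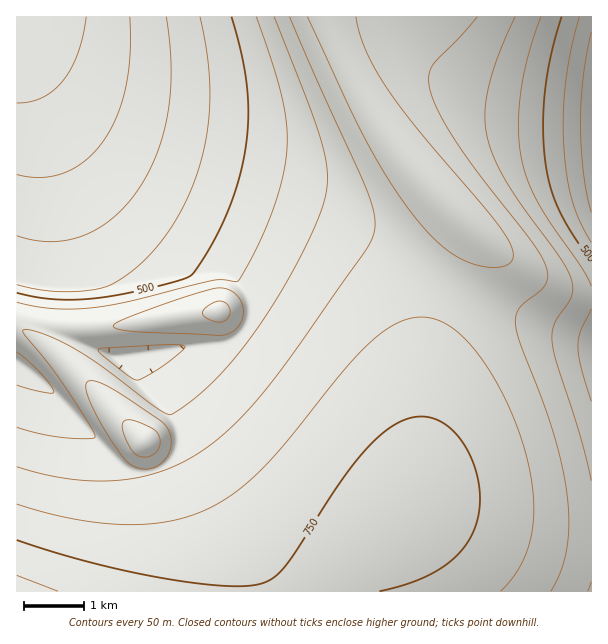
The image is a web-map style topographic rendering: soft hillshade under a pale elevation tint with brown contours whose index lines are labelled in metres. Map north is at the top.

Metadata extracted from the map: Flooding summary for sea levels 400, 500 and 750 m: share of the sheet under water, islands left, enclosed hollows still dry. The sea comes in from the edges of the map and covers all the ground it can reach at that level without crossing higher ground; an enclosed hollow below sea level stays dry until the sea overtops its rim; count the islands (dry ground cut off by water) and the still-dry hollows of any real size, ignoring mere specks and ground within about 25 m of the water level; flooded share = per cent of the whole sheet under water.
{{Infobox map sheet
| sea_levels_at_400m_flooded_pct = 10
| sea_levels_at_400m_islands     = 0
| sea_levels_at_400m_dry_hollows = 0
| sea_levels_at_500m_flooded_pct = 21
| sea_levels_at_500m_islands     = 0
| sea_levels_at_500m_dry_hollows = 0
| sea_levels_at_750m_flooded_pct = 91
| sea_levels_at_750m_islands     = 0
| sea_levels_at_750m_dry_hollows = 0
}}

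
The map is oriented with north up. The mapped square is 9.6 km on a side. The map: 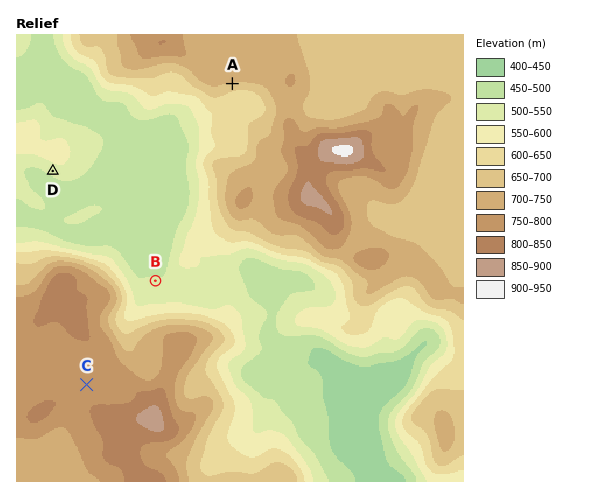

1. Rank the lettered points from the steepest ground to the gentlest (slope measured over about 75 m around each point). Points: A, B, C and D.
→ A D B C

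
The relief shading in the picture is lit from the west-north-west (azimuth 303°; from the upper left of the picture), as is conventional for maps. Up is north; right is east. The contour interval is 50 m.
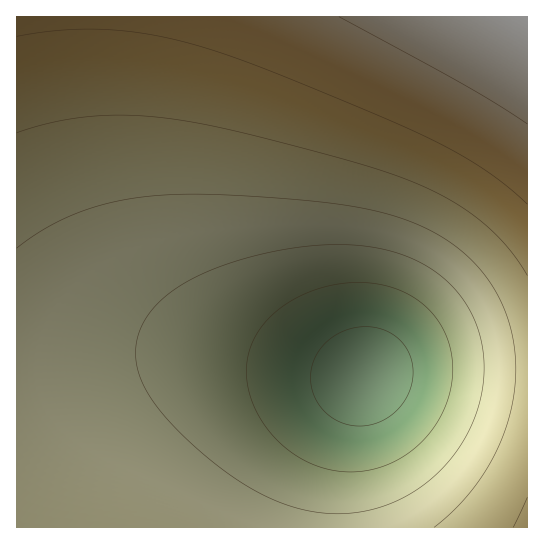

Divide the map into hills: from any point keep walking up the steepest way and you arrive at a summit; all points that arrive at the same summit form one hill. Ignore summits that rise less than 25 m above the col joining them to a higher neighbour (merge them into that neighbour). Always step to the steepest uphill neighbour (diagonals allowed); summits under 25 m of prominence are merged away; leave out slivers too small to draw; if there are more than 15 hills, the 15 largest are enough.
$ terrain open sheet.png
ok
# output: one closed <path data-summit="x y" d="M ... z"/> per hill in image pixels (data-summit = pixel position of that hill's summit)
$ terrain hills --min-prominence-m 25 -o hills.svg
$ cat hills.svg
<path data-summit="527 17" d="M527 16l-511 1 1 511 314 0 4-50 8-43 12-38 11-21 17-4 39-3 106 1z"/><path data-summit="527 527" d="M477 369l-80 2-28 4-6 4-10 22-13 46-7 43 0 38 195-1 0-156z"/>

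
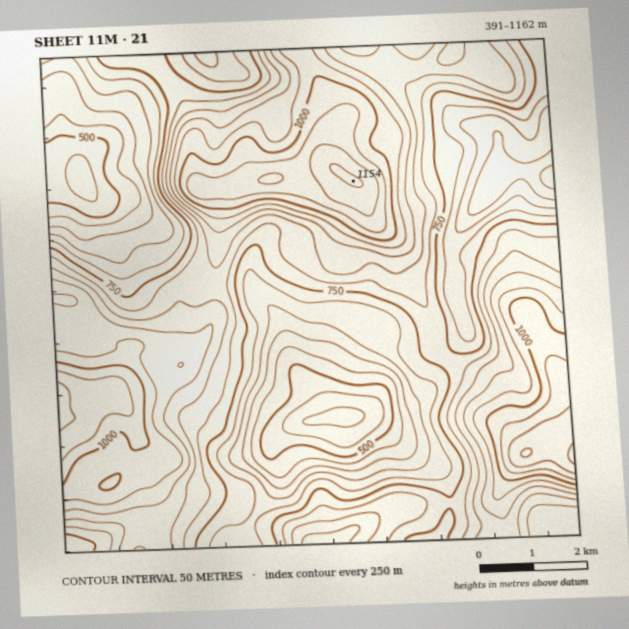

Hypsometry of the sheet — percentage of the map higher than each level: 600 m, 86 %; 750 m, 61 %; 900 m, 30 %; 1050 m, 8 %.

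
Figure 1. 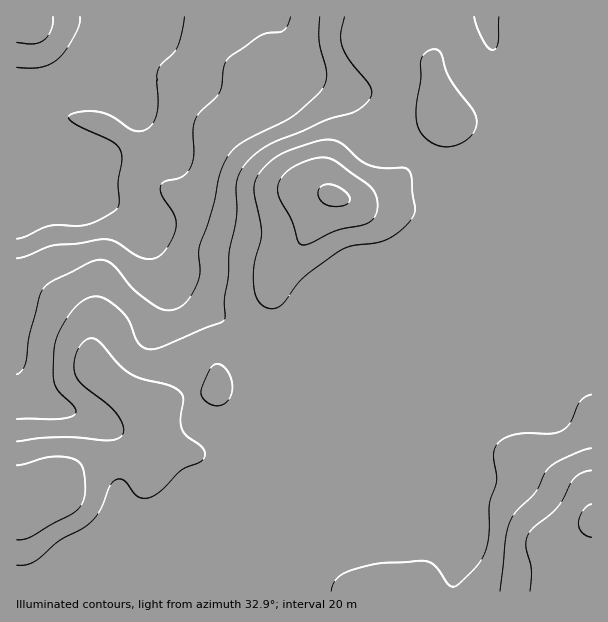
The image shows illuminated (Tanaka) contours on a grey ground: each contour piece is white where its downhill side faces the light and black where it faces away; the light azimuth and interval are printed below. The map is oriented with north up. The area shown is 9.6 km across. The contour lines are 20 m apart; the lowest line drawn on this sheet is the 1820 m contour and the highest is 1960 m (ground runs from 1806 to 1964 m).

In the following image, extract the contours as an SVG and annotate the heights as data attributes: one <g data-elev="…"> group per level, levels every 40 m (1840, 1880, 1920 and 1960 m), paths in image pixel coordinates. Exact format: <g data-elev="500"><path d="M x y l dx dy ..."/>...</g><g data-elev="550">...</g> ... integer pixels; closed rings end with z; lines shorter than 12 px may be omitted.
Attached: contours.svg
<g data-elev="1840"><path d="M17 42l16 2 11-4 7-10 2-13"/><path d="M291 17l-3 7-4 6-5 2-12 1-7 3-29 20-5 6-6 30-4 6-17 15-5 9-1 10 1 24-4 12-7 8-18 5-4 5 1 9 11 18 3 11-4 15-11 16-8 4-10-1-9-4-18-12-12-3-27 5-24 1-26 11-10 2"/></g><g data-elev="1880"><path d="M344 17l-3 18 1 12 8 14 19 23 3 6-1 6-7 9-10 7-27 8-58 25-15 10-12 13-4 8-2 9 1 30-8 37-1 24-4 24 1 17-1 3-62 27-13 2-6-2-5-4-10-23-12-14-15-9-6-1-8 2-10 8-10 12-9 17-4 15-1 24 2 10 4 8 15 15 2 4-1 3-6 3-9 2-43 0"/><path d="M499 17l-1 25-2 6-4 2-4-3-5-6-6-13-3-11"/></g><g data-elev="1920"><path d="M17 540l13-3 45-25 8-11 2-13-3-21-4-5-6-4-10-1-12 0-33 8"/><path d="M591 448l-24 9-17 10-5 6-10 19-22 23-4 10-3 11-6 55"/><path d="M302 245l9-2 27-13 28-6 7-5 3-6 1-13-6-12-33-25-8-4-13-1-18 6-13 9-7 10-1 8 1 7 13 23 6 21z"/></g><g data-elev="1960"><path d="M591 504l-4 2-5 6-4 12 4 9 9 4"/></g>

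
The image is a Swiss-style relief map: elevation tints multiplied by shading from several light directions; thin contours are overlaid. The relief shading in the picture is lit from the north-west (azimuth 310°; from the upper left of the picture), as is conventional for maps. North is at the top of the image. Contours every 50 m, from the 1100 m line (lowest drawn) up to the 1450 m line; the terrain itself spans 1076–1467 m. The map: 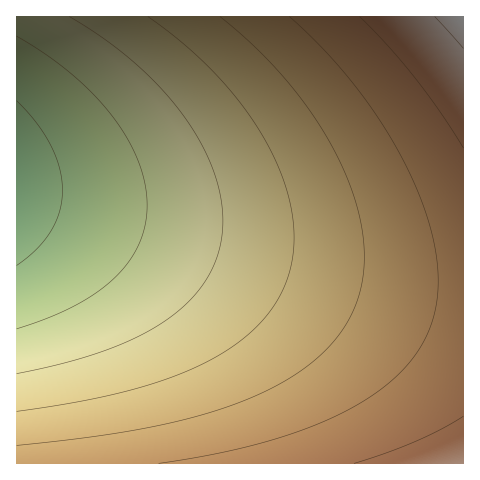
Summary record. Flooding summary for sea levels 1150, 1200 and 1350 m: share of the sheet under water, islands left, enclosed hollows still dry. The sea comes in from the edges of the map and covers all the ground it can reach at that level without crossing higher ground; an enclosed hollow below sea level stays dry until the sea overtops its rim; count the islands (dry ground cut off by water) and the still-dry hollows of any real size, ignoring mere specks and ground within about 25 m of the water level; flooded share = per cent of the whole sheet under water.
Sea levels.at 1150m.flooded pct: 13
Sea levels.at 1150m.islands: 0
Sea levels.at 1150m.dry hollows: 0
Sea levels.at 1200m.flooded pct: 28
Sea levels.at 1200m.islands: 0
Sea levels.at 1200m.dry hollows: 0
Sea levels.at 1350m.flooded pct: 81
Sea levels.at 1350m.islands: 0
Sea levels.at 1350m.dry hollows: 0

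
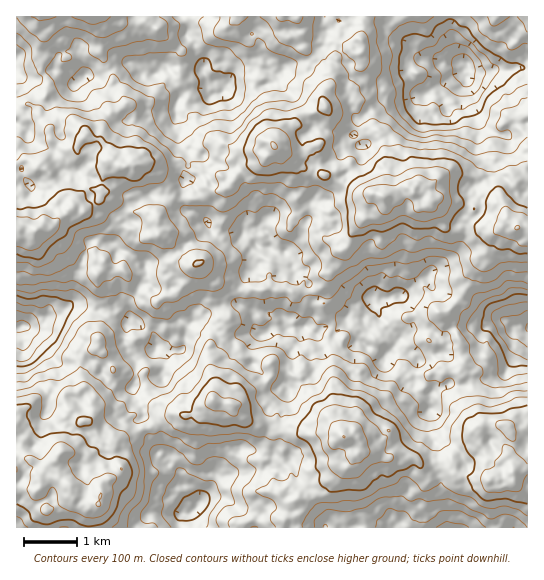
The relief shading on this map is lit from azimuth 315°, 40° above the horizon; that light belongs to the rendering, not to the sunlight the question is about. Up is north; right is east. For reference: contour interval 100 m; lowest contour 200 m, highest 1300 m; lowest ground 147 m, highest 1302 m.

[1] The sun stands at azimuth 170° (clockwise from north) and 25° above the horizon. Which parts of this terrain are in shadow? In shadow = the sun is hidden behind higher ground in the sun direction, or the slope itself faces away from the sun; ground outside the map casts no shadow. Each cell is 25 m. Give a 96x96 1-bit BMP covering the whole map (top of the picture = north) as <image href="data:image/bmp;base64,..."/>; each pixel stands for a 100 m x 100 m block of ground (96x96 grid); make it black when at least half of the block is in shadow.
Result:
<image width="96" height="96" href="data:image/bmp;base64,Qk2+BAAAAAAAAD4AAAAoAAAAYAAAAGAAAAABAAEAAAAAAIAEAAATCwAAEwsAAAIAAAAAAAAA////AAAAAAAAAACAAAAAAAAAAAAAAAABwAAAAAAAAAAAAAAA+MAAAAAAAAAAAAAAfIAAAAAAAAAAAAAAHwAAAAAAAAAAAAAADgAAAAAAAAAAAAAAAAAAAAAAAAAAAAAAAAAAAAAAAAAAAAAAABgAAAAAAAAAAAAAAAAAAAAAAAAAAEAAAAAAAAAAAAAAAAAAAAAAAAAAAAAAADgAAAAAAAAAAAAAABAAAAAAAAAAAAAgAAAAAAAAAAAAAAABgAAAAAAAAAAgAAABwAAAAAAAAAAAAAABgAAAAAAAAAAAAAABgDAAAAAAAAAOAAABABAAAAAAAQcPAAAAAAAAAAAMAx8P53AAAAAAAAAMAx4H//gAAAAAAAAAYA4AH/zAAAAAAAAz4YQAH//gAAA8QIA//+AAH//4AAA/2AAD//iAH//wgAA+eAAB5/wAD//3xgA8ccABx/wAA///zgAfNMAB5/4AAP//4AADBngA+x4YAH//gAABg9AA+4wcAD/+AADBg4AAe4gIAB/+AAABgAEAMcAAAB//wAAAAA/AIAAAAB7/gAAAAA/EAAAAAB7/gAAAEC+AAAAAAL7/wAAAEAeAAAAAAZz/+wAAAAAAAAAAAAzw+wAAAAAAAAAAAACA/QAAAAAAAAAAAAAAeAAAAAAAAAAAAAAAAAAAAAAAAADDgAAAAAAAAAAAAACLgAAAAAAAAAAAAAAHAAAAAAAAAAAAAAACAAAAAAAAAAAAAAAAAAAAAAAAAAgAAAAAAAAAAAAAAAAAAAAAAAAAAAAAAAAAAAAAAAAAAAAAAAAAAAAAAAAAAAAAAAAAAAAAAAAAAAAA8AAAAAAAAAAAAAAA8AAAAAAAAAAAAAAAcAAAAAAAAAAAAAAAOAAAAAAAAAAAAAAAAAAACAAAAAAAAAAAAAAAAAAAAACYAAAAAAAAAAAAAAD8AAAAAAAAAAAAAAP8AAAAAAAAAAAAAAf8AADgAAAAAAAAAAf4AADgAAAAAAAAAAcAAAAAAAAAAAAAAAIAAAAAAAAAAewAAAAAAAAAAAAAA/8AAGAAAAAAAAAAAf/AAAAAAAAAAAAAAf/8AAAAAAAABAAAAfn/AAAAAAAAAAAAGPH/wAAAAAAAAAAAAfj//gA4AAAAAAAAAfj//nw4AAnwAAAAAP7//wwAAB34AIAAAPz/+4cAAA/xAeYBwAH/88AAAB/AH/4AAAH/8YAABA+APv/AAAH/+AAGDwAAP//AAAf/+AAAfwAAP//wAAH/+AAA/gAAP//8AAD//AAA/AAAH//+AAD//njg/AAAH//8AAD//3Dg+AOAH///gAB//+bofgPAAf/4gAAf//PgfgfgAB/gAAABn/JABANgAAEBAAAAD/QAAAAAAAAAAAAAAIAAAAAAAAAAAAAQAAAAAAAAAAAAAAAAAAAAAAAAAAAAAAAAAAAAAAAAAAAAAAAAAAAAAAAAAAAAAAAAAAAAAAAAAAAAAAAAAAAAAAAAAAAAAwAAAAAAAAAAAAAAAQAAAAAAAAAAAAAAAAAAAAAAAAAAAAAAAAAAAAA="/>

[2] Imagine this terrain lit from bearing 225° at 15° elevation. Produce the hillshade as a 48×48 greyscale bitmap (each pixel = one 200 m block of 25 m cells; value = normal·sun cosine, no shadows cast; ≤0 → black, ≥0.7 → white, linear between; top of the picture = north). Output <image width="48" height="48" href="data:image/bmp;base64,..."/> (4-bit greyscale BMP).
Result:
<image width="48" height="48" href="data:image/bmp;base64,Qk32BAAAAAAAAHYAAAAoAAAAMAAAADAAAAABAAQAAAAAAIAEAAATCwAAEwsAABAAAAAAAAAAAAAAABEREQAiIiIAMzMzAERERABVVVUAZmZmAHd3dwCIiIgAmZmZAKqqqgC7u7sAzMzMAN3d3QDu7u4A////AP3KzttzEgAAJJgzeXVCaal1WLp3rP/Z3+24vblAEhACR4ZHmYdke7qGasqJvv/b79t3uXYQMgEkaZibupdmm7uXm6qqzv/d7blokzQBIAJFi8u5h2RHq7uXmZy6ze7Lp6doQCMTAAJGu6mHZDRZu7p2mKyIuZuHY4dmMTMiAAFKyYq6hmV5zLlnmJhGhYlWQmRWMjIhAAKdyZupiHeL3ah2VEIEValmMjNEEAJBACjeyaqauonO7ahBIQADWbhXQTIhADQgAWvuy7vOyYrcy5QAEAADe6d4UxACRVIAA3vdu8zbZGeJqDAAAAADiXVlMgAWdDABI3q5i8uTATNYhAAAAAAGlzEAAQAmUzIABHZlepYgAAFVMQAAAABKlBAAAQAVQ0AABEI0V0AAAANjIgAAAAF5YxAAAAAiIxACNSFEViAAATdzQwAAABWHZkEAAAAQMwFUIxNlZiAABlUyUQAAAkVnd0IAAAEjdldgAgNUZwAAVQASMAAAJSR2VjEAADRGh3cgExRmlyAAEAARIQADdUm3dhAAAEVWd3QAI0iYliEAAAASNCJGVYuXhAAAAHiJh1AAFJuHdkQhNTJFdiNER5mJgQAAAd3KljABWtt3iHUiVlealTRDWHm7YRABZ+7LuHdmrtp4mYQkeJy6hlQiVEeVIzJJqv3N3N2Zu5d4iZZXmap3l0MkZXhiV1aZrOzNzf2Jl3iImoVFVVRIp1RYqrpWmpqovszMq8l4ZGmayVIRNDNZqHZ6vLh5u7uYze64eIdTI4uqpAACVTR7upeKy6ibzNuIvO2FdmUSWd2WMAABQ0e8zKiLuaqs7cqKzclWY0M4zNtjAAABRpzMyYeKqKu93Lu83nZVI3ibuaggABMUecyqlnurqbzNuKu8uREhNpiIeJQAA4dHiKqIdq3Lqc7KdYiaYwACRlRmd1ABWbl4iLqYaN27ucynNGaWABI0QyVkRCE1irp3i9yGity7hol0ECZyADRlMTVDZ3dEaKlmrMuZvLp1ImZBADZAAliVI1ZpupYjd4dZzMuruXQgATIQADQiRJliR4mqllIDZnZ83LqHYyISIRAAAAAjM3Qjiph1QgABRoic25Y0MRAUMAAAAAAhFBFHiHdBAAAAWJiLuWAEMAA1MAAAAAAQNxWXeGMAAAACZ1JIhQADEBNnMAAAAAAjd2qEdgAAAAADUwA2UQATRTRlAAAAAAJoh4hDQAACMQAUMAAkMAAVlhJBAAAAARWYZVUxAAM0MAEkIAA2QAAngAIwAAAiIRaFNTMwADQiAAAUIBN5UAFoQAMQAAFCABZjRUVAA0RSAAA1EVi6YjWHQRIiAARBADdkQ5pzRXlwADRkFJq6ZFeXUgNTAAMQAXuoZcx1ZqtgJ3eGN6q6dovJUjdxAAEAJc/tp/2XZplVmZqlSbzbit63RGhAAARWav/9qP6nV7uZmapQW93JjNuENFUQAEmWff/aiv2Xe+yXd5QAi7uWjMlyE0QQFHqGnv65m9ynrut1RVADiYqXncpgA0UQR6uHrtzZmw=="/>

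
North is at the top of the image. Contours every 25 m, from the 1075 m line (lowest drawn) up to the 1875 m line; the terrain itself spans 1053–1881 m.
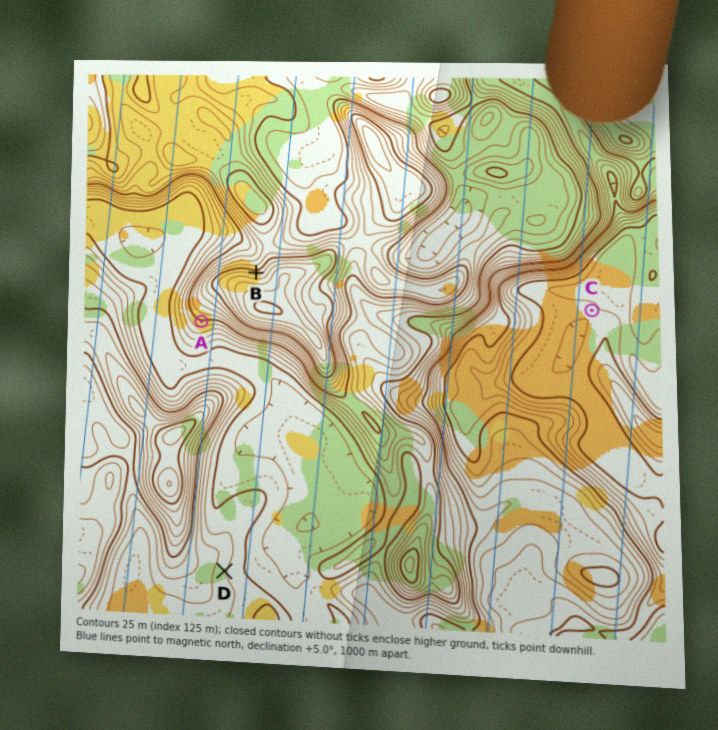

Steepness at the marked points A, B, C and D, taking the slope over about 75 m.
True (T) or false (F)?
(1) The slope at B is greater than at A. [T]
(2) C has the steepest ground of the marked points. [F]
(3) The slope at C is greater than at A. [F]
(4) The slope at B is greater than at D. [T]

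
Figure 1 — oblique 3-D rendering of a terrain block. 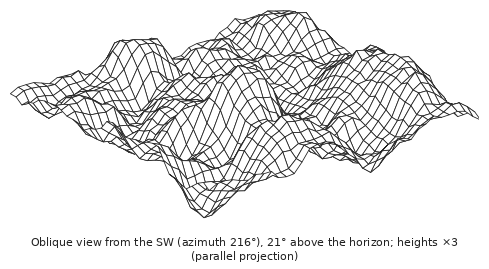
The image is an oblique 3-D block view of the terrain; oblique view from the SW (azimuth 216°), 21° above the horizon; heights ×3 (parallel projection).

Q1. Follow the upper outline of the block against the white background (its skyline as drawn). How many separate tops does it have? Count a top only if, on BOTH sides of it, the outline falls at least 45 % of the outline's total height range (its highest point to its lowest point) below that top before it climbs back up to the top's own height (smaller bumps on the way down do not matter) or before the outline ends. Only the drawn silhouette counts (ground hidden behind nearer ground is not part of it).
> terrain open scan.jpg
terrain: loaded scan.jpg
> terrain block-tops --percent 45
1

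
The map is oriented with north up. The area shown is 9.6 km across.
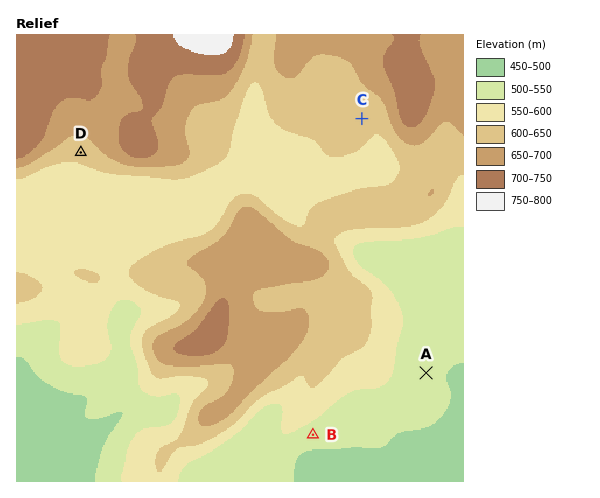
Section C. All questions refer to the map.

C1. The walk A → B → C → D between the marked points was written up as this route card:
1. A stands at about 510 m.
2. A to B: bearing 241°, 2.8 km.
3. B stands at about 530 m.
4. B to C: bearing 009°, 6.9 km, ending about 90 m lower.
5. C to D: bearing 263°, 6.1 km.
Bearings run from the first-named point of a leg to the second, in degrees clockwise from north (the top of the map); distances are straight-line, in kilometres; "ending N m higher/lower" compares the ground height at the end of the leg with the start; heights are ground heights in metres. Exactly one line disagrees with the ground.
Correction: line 4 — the sense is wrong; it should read higher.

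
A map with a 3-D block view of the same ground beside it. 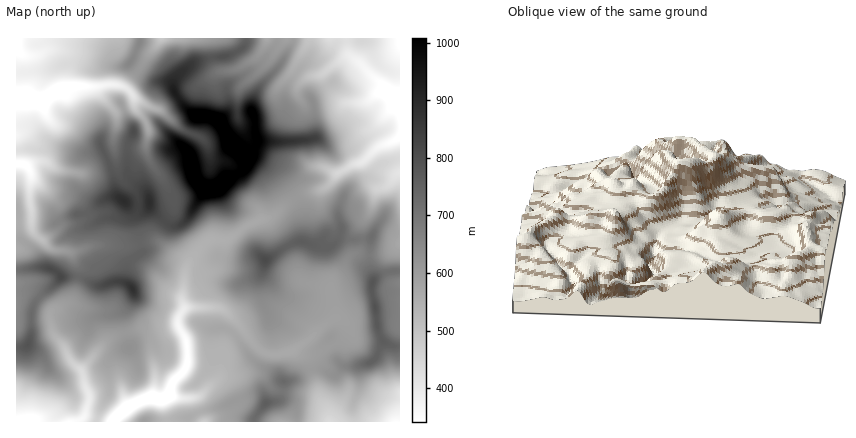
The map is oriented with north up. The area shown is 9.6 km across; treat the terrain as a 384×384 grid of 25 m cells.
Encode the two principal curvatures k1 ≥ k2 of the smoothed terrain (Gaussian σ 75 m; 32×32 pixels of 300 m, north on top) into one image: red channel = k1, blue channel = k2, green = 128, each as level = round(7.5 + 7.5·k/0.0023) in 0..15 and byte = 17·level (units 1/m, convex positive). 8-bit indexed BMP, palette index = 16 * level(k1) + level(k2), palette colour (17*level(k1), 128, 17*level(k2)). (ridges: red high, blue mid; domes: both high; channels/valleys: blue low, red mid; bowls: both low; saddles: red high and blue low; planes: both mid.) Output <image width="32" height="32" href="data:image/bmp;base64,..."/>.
<image width="32" height="32" href="data:image/bmp;base64,Qk02CAAAAAAAADYEAAAoAAAAIAAAACAAAAABAAgAAAAAAAAEAAATCwAAEwsAAAABAAAAAAAAAIAAABGAAAAigAAAM4AAAESAAABVgAAAZoAAAHeAAACIgAAAmYAAAKqAAAC7gAAAzIAAAN2AAADugAAA/4AAAACAEQARgBEAIoARADOAEQBEgBEAVYARAGaAEQB3gBEAiIARAJmAEQCqgBEAu4ARAMyAEQDdgBEA7oARAP+AEQAAgCIAEYAiACKAIgAzgCIARIAiAFWAIgBmgCIAd4AiAIiAIgCZgCIAqoAiALuAIgDMgCIA3YAiAO6AIgD/gCIAAIAzABGAMwAigDMAM4AzAESAMwBVgDMAZoAzAHeAMwCIgDMAmYAzAKqAMwC7gDMAzIAzAN2AMwDugDMA/4AzAACARAARgEQAIoBEADOARABEgEQAVYBEAGaARAB3gEQAiIBEAJmARACqgEQAu4BEAMyARADdgEQA7oBEAP+ARAAAgFUAEYBVACKAVQAzgFUARIBVAFWAVQBmgFUAd4BVAIiAVQCZgFUAqoBVALuAVQDMgFUA3YBVAO6AVQD/gFUAAIBmABGAZgAigGYAM4BmAESAZgBVgGYAZoBmAHeAZgCIgGYAmYBmAKqAZgC7gGYAzIBmAN2AZgDugGYA/4BmAACAdwARgHcAIoB3ADOAdwBEgHcAVYB3AGaAdwB3gHcAiIB3AJmAdwCqgHcAu4B3AMyAdwDdgHcA7oB3AP+AdwAAgIgAEYCIACKAiAAzgIgARICIAFWAiABmgIgAd4CIAIiAiACZgIgAqoCIALuAiADMgIgA3YCIAO6AiAD/gIgAAICZABGAmQAigJkAM4CZAESAmQBVgJkAZoCZAHeAmQCIgJkAmYCZAKqAmQC7gJkAzICZAN2AmQDugJkA/4CZAACAqgARgKoAIoCqADOAqgBEgKoAVYCqAGaAqgB3gKoAiICqAJmAqgCqgKoAu4CqAMyAqgDdgKoA7oCqAP+AqgAAgLsAEYC7ACKAuwAzgLsARIC7AFWAuwBmgLsAd4C7AIiAuwCZgLsAqoC7ALuAuwDMgLsA3YC7AO6AuwD/gLsAAIDMABGAzAAigMwAM4DMAESAzABVgMwAZoDMAHeAzACIgMwAmYDMAKqAzAC7gMwAzIDMAN2AzADugMwA/4DMAACA3QARgN0AIoDdADOA3QBEgN0AVYDdAGaA3QB3gN0AiIDdAJmA3QCqgN0Au4DdAMyA3QDdgN0A7oDdAP+A3QAAgO4AEYDuACKA7gAzgO4ARIDuAFWA7gBmgO4Ad4DuAIiA7gCZgO4AqoDuALuA7gDMgO4A3YDuAO6A7gD/gO4AAID/ABGA/wAigP8AM4D/AESA/wBVgP8AZoD/AHeA/wCIgP8AmYD/AKqA/wC7gP8AzID/AN2A/wDugP8A/4D/AId2h6eVgNW0gKP6+OXY2MSll6XY1WSVyIaGdpaWh4d2l4eHdri0pPiVcJCRYaSTtbiohnT46LenhnV2l6eHh4eWdoaXx5OD17TGlIKRs8WSlYeXlceUtoZ1dZaFpoZ2hnWGqMi4gKenlKjao7SQ18eFhnZ1lafKyJWWuYWmdHWGmKbIt4NwqJiGl8iD2KJw14eHh4amp5eVlpeXxujYppapp8eGgLiDl5eYp5Wox4DXh3eGt4WEhHaHh6eFltbGp8fYloGEuIaFl5iXl6i2cNeHdqeFhoiHhoaXhnZlhdjIdPhzlJeXl3aFlYaHtoCUx5inloaXiIeIhoaYh3Sm1mWF5nKHiIiXl5eWhYa2cNm4qJaFd5iIh4eHh4d3dMbGdob3Y3WHdoWGhsW2lbiSgZKDdIaGl4eHh4eHh4dz17aGhqbWhHR1lpVj6NiEloOnqJaHmIaGh5eHh4eHh4T3hYeFdJTopbXY6Ob5p3SGlZaHlre4p6enhneHd3d3hfmFhefW1ujGpoaFlqWkdKiGhod2dYaWx5VldoaFdYaWt8bYhabJpoOXmIeHl6eXdnaGh4iFlpfZx3VlhpiWhIamhIWFtYCggoOEhoeHl6eEhHWGh4WWyai25ra3qLiFhbaFdseBg7a4mIeGdoaGhKa2g3N1hYOlhmaXuKenl6e12JaGxoDJppaXp5eXmIaGt+fndGSVlIN1doaWdoemuHSV15bHcLiWuKeWhYWmpseFc/eVZLe2lXaFhoeHdbeWl4LYuMaht4WFlrfH2belyIVzpPanxnRUhoaGhpaVp7enhKbHtoKEl6imdpemhKemhIKm9/j5loSWh4aGlYKU2Zd0c5WncbempHJ0ppaHp4Rzhfmjc+j1x4OHh5a3t3CjxqaXdXGDhISnloXHlpeWgYWm+JRzk5T5poSXlXFxtZFwlbinx7eWpqi3p8aUt4K0ybf5k5HG5rfGdISEhqbnpaeClaeGh6eml5bJx6P3sJHH+aNwY/imlej19/f4+qWFh6eUgoeWlmN1hpbXgPvBoPaQwIS09oHF1WN0dJXHhIaHhqenmKiDp6aXl8eB5LD0gIP6+fjYgPnHcoaGlaV0h5iXdpeFhISndZeoo/iRgJBj9tWVdKSg+qWCmIW3lnV0hIaYdnWWlXOEg3KjxICmuMb2U4V1pnHF1WKnhMmllqenhnWFmJenloSTpJFwtNXZ2daFhIWnpoLmtIOVg4S5l4eFhZiXl6e4p7e41/fYkpaXyNinc4KCloTnpKWnlZSGdYWol3WFhoeHd4eXhdeUgrmWyef2+NeThYXng5iXl3V1l5d2lpiHh4eHh4iGlemhgpKBgnNzxeqil6a2lYanpaiol4Y="/>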